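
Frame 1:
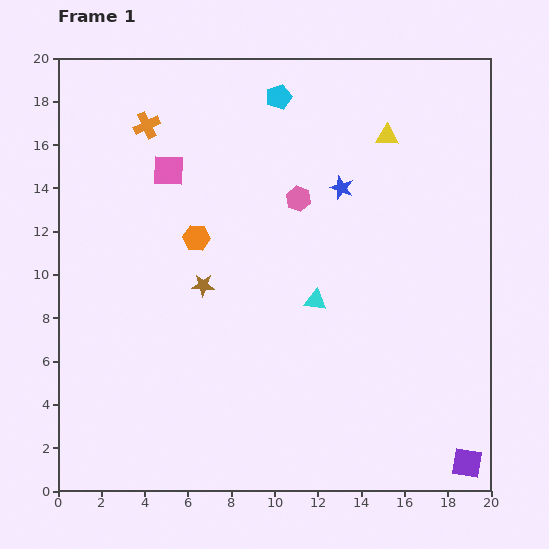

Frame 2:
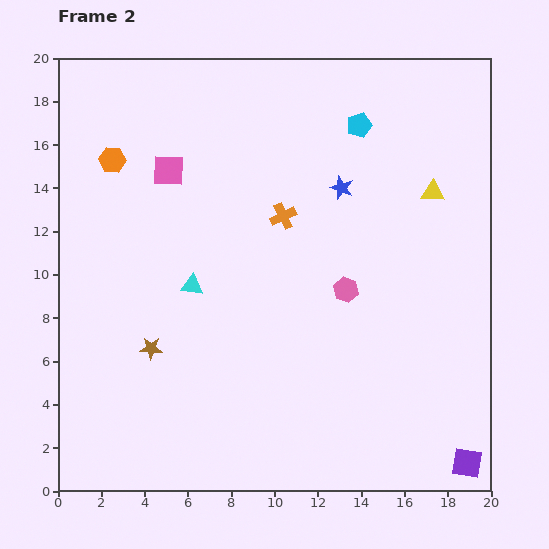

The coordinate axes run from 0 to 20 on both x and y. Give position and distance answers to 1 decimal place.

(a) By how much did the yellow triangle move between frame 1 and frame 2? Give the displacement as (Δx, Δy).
(2.1, -2.6)

The yellow triangle was at (15.2, 16.4) in frame 1 and (17.3, 13.8) in frame 2.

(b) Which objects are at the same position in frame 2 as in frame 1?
the blue star, the pink square, the purple square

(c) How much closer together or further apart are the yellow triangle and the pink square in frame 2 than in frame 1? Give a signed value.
+2.0

Distance in frame 1: 10.2. Distance in frame 2: 12.2.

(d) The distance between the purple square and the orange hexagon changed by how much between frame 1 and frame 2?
+5.3

Distance in frame 1: 16.3. Distance in frame 2: 21.6.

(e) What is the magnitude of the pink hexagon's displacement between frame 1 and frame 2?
4.7

The pink hexagon moved from (11.1, 13.5) to (13.3, 9.3), a distance of √(2.2² + 4.2²) ≈ 4.7.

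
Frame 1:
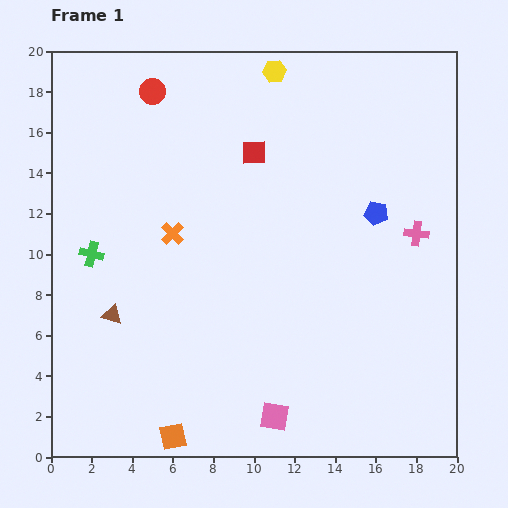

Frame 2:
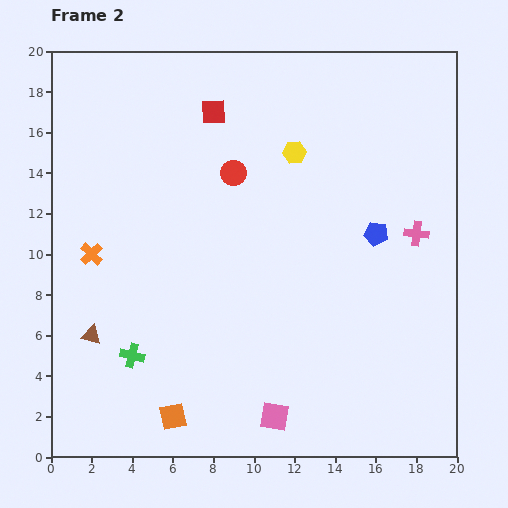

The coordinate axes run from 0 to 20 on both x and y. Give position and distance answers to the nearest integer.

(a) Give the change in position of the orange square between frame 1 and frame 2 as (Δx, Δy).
(0, 1)

The orange square was at (6, 1) in frame 1 and (6, 2) in frame 2.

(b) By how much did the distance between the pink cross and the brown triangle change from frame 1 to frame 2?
+1

Distance in frame 1: 16. Distance in frame 2: 17.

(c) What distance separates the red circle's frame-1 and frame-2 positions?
6

The red circle moved from (5, 18) to (9, 14), a distance of √(4² + 4²) ≈ 6.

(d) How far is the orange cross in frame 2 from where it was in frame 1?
4

The orange cross moved from (6, 11) to (2, 10), a distance of √(4² + 1²) ≈ 4.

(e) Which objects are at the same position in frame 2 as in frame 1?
the pink square, the pink cross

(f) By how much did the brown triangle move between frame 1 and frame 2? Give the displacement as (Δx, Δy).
(-1, -1)

The brown triangle was at (3, 7) in frame 1 and (2, 6) in frame 2.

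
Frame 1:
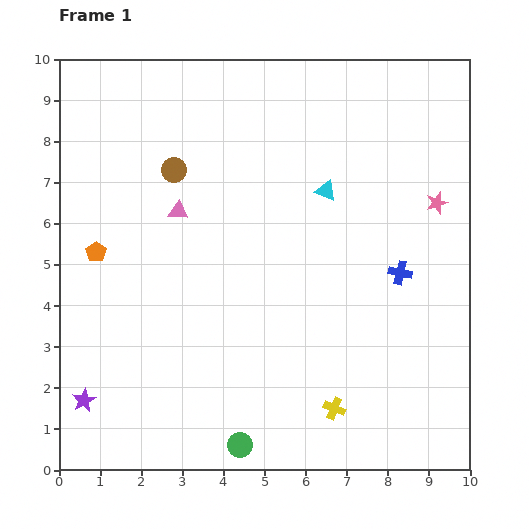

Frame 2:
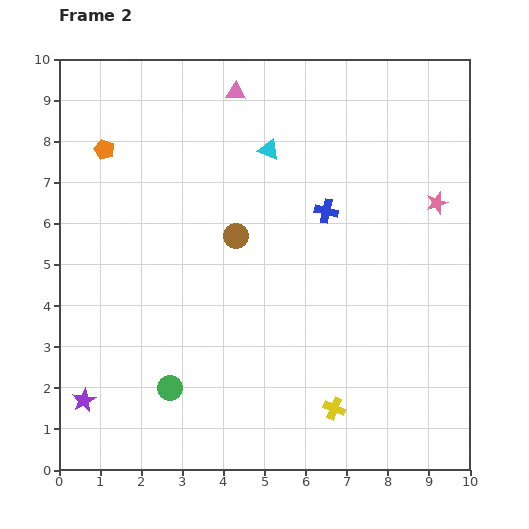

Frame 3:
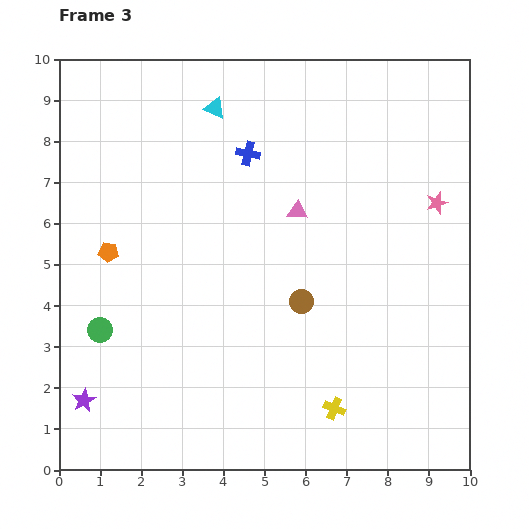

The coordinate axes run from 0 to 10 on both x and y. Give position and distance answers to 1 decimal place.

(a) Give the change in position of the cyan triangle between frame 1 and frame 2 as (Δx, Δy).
(-1.4, 1.0)

The cyan triangle was at (6.5, 6.8) in frame 1 and (5.1, 7.8) in frame 2.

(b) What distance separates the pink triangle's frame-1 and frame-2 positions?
3.2

The pink triangle moved from (2.9, 6.3) to (4.3, 9.2), a distance of √(1.4² + 2.9²) ≈ 3.2.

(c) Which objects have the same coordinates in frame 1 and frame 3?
the yellow cross, the pink star, the purple star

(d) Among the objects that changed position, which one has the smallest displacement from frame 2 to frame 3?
the cyan triangle

(moved 1.6)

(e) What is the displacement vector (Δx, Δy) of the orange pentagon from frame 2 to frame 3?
(0.1, -2.5)

The orange pentagon was at (1.1, 7.8) in frame 2 and (1.2, 5.3) in frame 3.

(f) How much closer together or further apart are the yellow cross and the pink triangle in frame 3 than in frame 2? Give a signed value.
-3.2

Distance in frame 2: 8.1. Distance in frame 3: 4.9.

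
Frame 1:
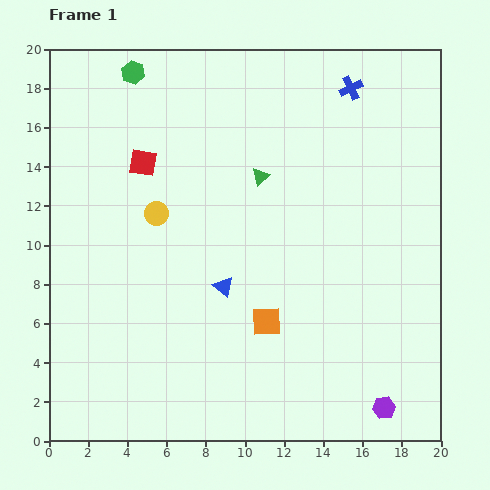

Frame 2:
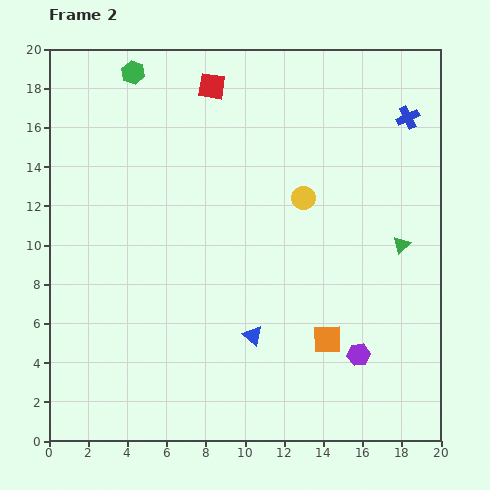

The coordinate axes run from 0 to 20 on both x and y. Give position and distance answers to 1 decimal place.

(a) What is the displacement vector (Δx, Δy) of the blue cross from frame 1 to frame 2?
(2.9, -1.5)

The blue cross was at (15.4, 18.0) in frame 1 and (18.3, 16.5) in frame 2.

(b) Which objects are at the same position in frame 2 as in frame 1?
the green hexagon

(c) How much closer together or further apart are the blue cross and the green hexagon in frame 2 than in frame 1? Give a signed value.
+3.1

Distance in frame 1: 11.1. Distance in frame 2: 14.2.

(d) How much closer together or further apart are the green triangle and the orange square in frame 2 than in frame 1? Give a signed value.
-1.3

Distance in frame 1: 7.4. Distance in frame 2: 6.1.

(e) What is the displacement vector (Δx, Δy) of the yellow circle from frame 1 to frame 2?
(7.5, 0.8)

The yellow circle was at (5.5, 11.6) in frame 1 and (13.0, 12.4) in frame 2.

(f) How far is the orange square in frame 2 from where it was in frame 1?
3.2

The orange square moved from (11.1, 6.1) to (14.2, 5.2), a distance of √(3.1² + 0.9²) ≈ 3.2.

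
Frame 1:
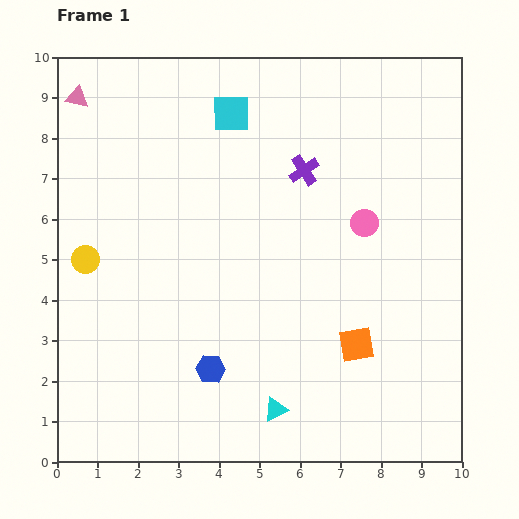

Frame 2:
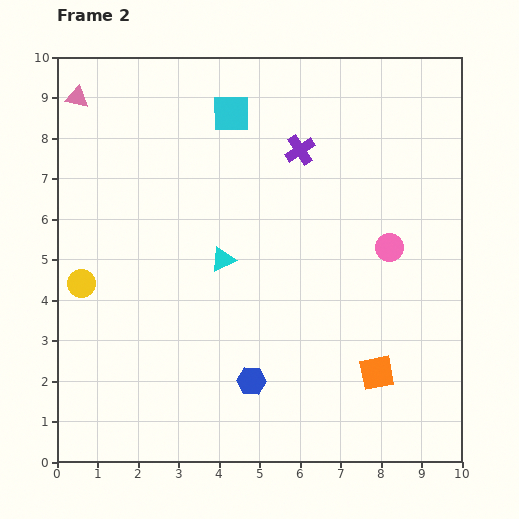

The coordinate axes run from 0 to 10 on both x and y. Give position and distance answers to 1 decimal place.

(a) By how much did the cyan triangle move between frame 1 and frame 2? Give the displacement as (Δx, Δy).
(-1.3, 3.7)

The cyan triangle was at (5.4, 1.3) in frame 1 and (4.1, 5.0) in frame 2.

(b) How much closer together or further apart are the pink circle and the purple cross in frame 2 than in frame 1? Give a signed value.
+1.3

Distance in frame 1: 2.0. Distance in frame 2: 3.3.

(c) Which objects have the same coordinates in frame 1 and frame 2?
the pink triangle, the cyan square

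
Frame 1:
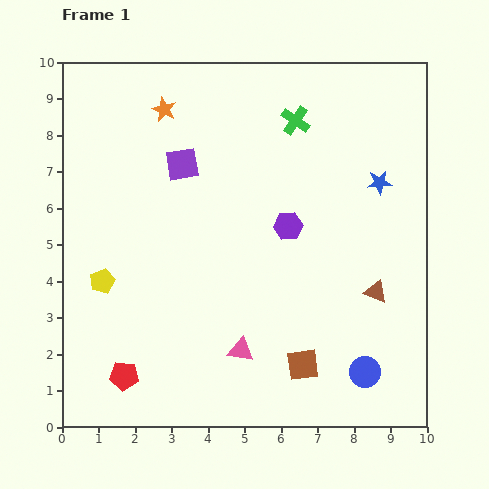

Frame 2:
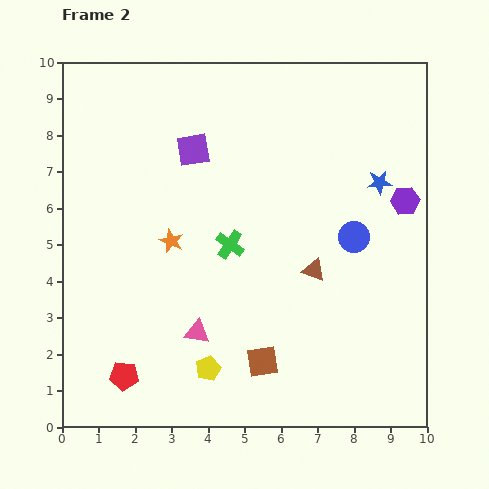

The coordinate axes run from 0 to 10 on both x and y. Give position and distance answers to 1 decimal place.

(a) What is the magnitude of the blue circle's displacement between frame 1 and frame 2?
3.7

The blue circle moved from (8.3, 1.5) to (8.0, 5.2), a distance of √(0.3² + 3.7²) ≈ 3.7.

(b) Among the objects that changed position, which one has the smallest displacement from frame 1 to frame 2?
the purple square

(moved 0.5)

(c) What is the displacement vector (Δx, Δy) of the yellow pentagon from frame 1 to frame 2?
(2.9, -2.4)

The yellow pentagon was at (1.1, 4.0) in frame 1 and (4.0, 1.6) in frame 2.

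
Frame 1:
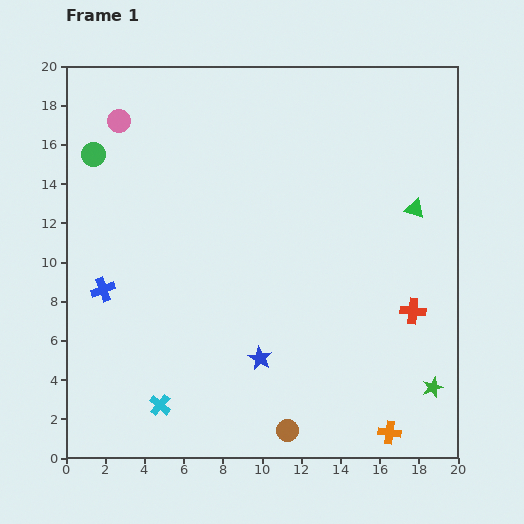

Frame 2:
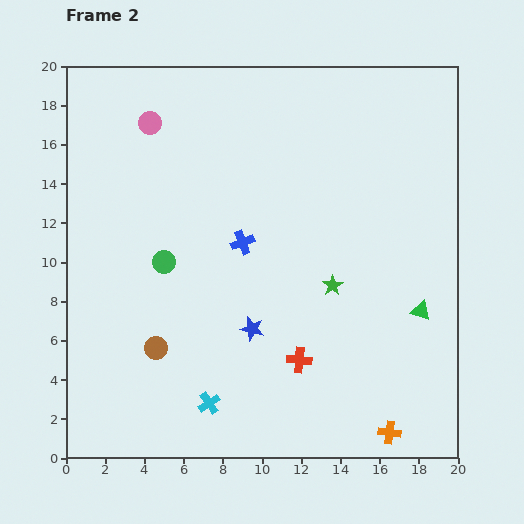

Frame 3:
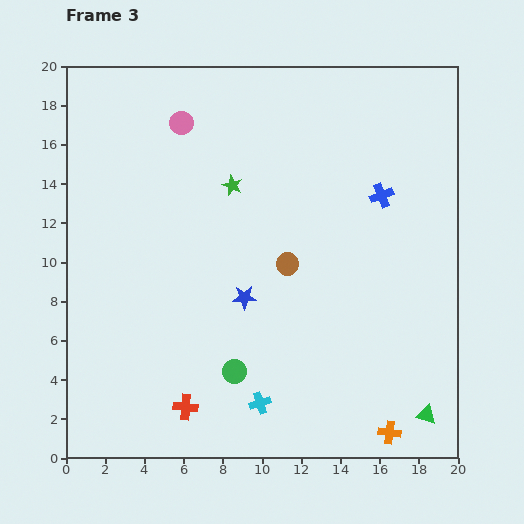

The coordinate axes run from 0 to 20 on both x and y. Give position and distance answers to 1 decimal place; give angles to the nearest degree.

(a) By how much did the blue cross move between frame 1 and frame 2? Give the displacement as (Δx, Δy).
(7.1, 2.4)

The blue cross was at (1.9, 8.6) in frame 1 and (9.0, 11.0) in frame 2.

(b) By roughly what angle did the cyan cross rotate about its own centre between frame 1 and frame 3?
31° clockwise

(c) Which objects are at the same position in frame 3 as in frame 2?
the orange cross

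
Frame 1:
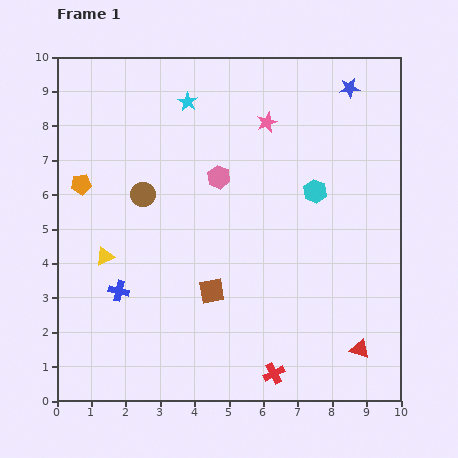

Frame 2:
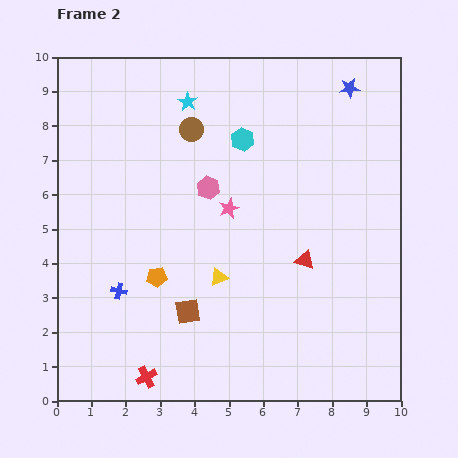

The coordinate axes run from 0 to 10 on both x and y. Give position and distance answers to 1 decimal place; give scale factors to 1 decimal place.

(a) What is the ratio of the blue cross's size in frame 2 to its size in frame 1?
0.8×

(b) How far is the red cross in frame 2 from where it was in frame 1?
3.7

The red cross moved from (6.3, 0.8) to (2.6, 0.7), a distance of √(3.7² + 0.1²) ≈ 3.7.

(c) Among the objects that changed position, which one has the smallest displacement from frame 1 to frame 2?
the pink hexagon

(moved 0.4)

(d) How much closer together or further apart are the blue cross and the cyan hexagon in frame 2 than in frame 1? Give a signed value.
-0.7

Distance in frame 1: 6.4. Distance in frame 2: 5.7.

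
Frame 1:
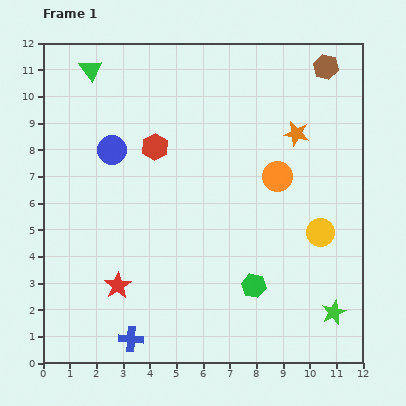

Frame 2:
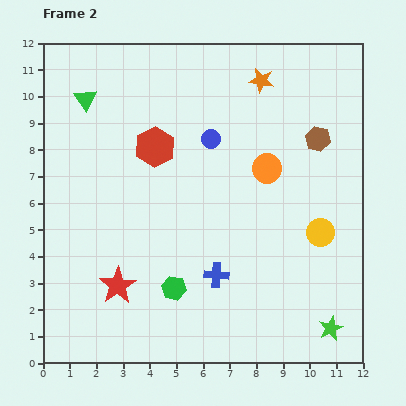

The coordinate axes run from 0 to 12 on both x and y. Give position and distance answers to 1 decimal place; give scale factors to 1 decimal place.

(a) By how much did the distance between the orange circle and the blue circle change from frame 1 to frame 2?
-3.9

Distance in frame 1: 6.3. Distance in frame 2: 2.4.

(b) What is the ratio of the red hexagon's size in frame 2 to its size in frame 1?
1.5×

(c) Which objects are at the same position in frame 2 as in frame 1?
the red star, the red hexagon, the yellow circle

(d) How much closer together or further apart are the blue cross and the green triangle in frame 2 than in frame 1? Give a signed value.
-2.0

Distance in frame 1: 10.2. Distance in frame 2: 8.2.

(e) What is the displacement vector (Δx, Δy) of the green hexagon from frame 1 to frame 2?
(-3.0, -0.1)

The green hexagon was at (7.9, 2.9) in frame 1 and (4.9, 2.8) in frame 2.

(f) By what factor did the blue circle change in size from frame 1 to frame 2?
0.6×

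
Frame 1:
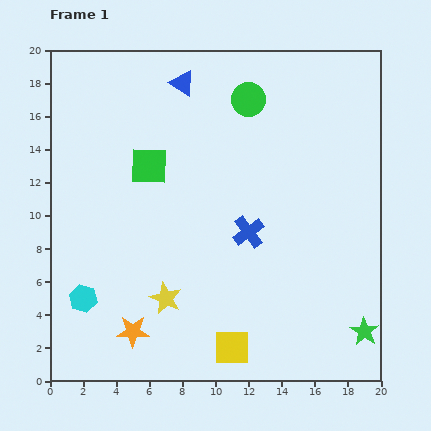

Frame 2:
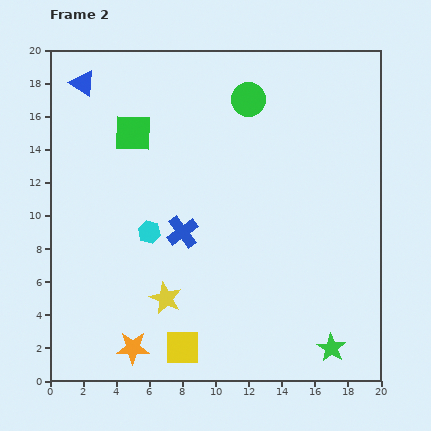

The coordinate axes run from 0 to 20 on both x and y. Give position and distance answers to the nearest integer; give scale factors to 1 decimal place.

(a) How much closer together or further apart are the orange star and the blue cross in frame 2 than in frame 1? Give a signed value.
-1

Distance in frame 1: 9. Distance in frame 2: 8.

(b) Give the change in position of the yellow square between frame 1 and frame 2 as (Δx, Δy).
(-3, 0)

The yellow square was at (11, 2) in frame 1 and (8, 2) in frame 2.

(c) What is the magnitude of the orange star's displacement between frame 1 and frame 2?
1

The orange star moved from (5, 3) to (5, 2), a distance of √(0² + 1²) ≈ 1.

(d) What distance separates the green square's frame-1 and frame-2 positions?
2

The green square moved from (6, 13) to (5, 15), a distance of √(1² + 2²) ≈ 2.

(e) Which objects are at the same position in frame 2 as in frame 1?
the yellow star, the green circle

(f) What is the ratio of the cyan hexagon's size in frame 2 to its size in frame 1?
0.8×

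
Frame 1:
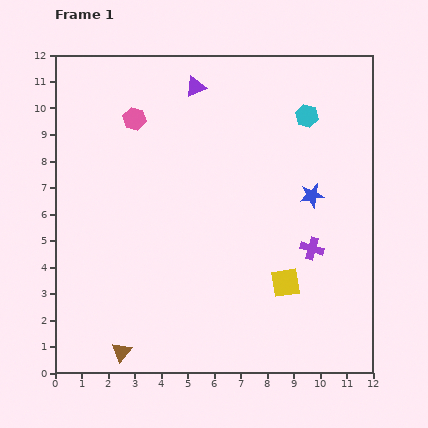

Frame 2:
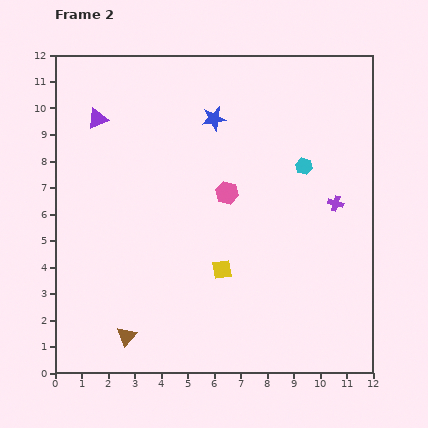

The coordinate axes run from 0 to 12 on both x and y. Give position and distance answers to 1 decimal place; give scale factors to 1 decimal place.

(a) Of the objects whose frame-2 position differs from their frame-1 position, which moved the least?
the brown triangle

(moved 0.6)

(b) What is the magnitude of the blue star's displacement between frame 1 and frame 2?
4.7

The blue star moved from (9.7, 6.7) to (6.0, 9.6), a distance of √(3.7² + 2.9²) ≈ 4.7.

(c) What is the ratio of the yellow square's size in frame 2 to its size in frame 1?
0.7×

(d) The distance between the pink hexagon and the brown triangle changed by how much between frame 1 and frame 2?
-2.2

Distance in frame 1: 8.8. Distance in frame 2: 6.6.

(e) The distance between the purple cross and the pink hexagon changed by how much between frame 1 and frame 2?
-4.2

Distance in frame 1: 8.3. Distance in frame 2: 4.1.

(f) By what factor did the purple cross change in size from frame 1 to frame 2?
0.7×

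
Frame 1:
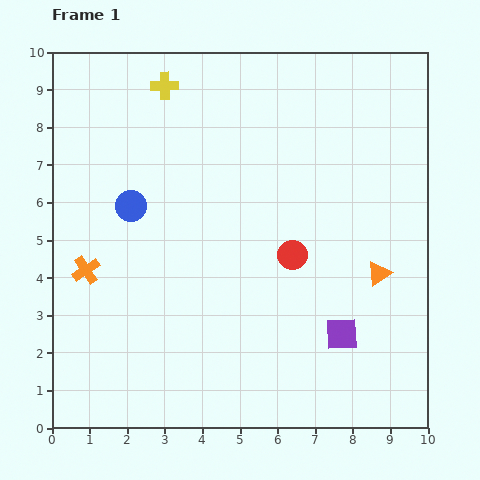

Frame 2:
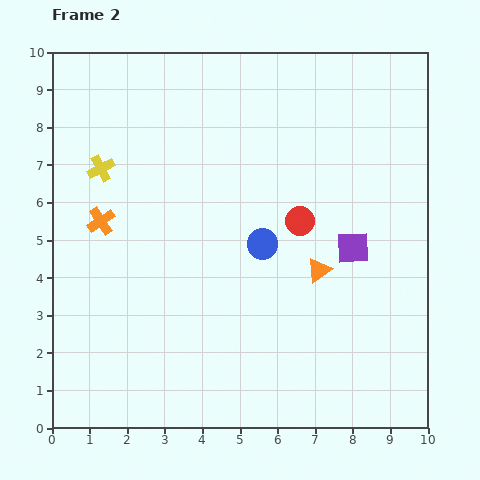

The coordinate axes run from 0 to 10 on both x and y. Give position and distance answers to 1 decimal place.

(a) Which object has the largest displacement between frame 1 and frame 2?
the blue circle

(moved 3.6; next 2.8)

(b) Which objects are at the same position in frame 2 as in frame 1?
none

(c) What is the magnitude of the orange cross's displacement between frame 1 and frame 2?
1.4

The orange cross moved from (0.9, 4.2) to (1.3, 5.5), a distance of √(0.4² + 1.3²) ≈ 1.4.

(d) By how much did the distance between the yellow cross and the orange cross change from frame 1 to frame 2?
-3.9

Distance in frame 1: 5.3. Distance in frame 2: 1.4.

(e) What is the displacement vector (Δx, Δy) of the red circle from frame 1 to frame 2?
(0.2, 0.9)

The red circle was at (6.4, 4.6) in frame 1 and (6.6, 5.5) in frame 2.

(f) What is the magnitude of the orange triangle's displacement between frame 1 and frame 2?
1.6

The orange triangle moved from (8.7, 4.1) to (7.1, 4.2), a distance of √(1.6² + 0.1²) ≈ 1.6.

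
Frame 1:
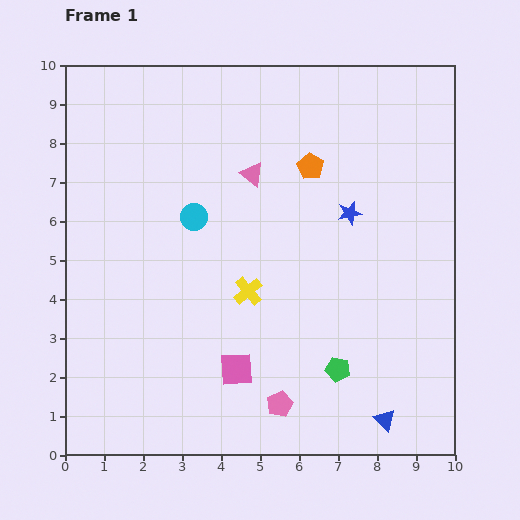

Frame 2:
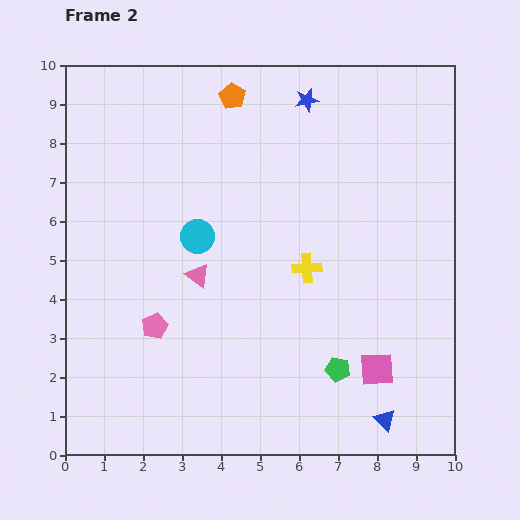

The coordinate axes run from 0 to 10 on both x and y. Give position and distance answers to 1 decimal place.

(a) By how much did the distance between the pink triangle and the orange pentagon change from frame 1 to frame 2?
+3.2

Distance in frame 1: 1.5. Distance in frame 2: 4.7.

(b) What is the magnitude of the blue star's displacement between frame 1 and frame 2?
3.1

The blue star moved from (7.3, 6.2) to (6.2, 9.1), a distance of √(1.1² + 2.9²) ≈ 3.1.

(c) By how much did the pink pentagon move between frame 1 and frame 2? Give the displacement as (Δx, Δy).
(-3.2, 2.0)

The pink pentagon was at (5.5, 1.3) in frame 1 and (2.3, 3.3) in frame 2.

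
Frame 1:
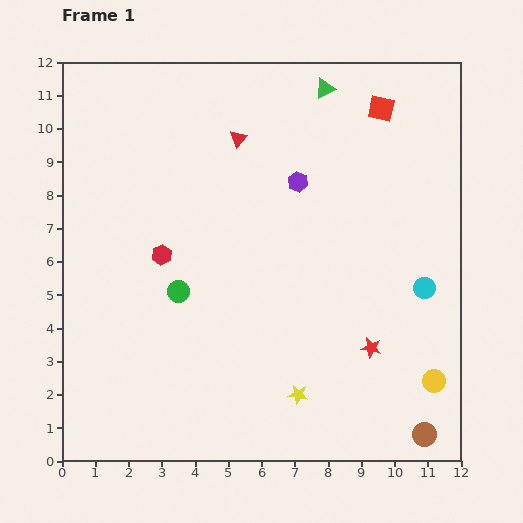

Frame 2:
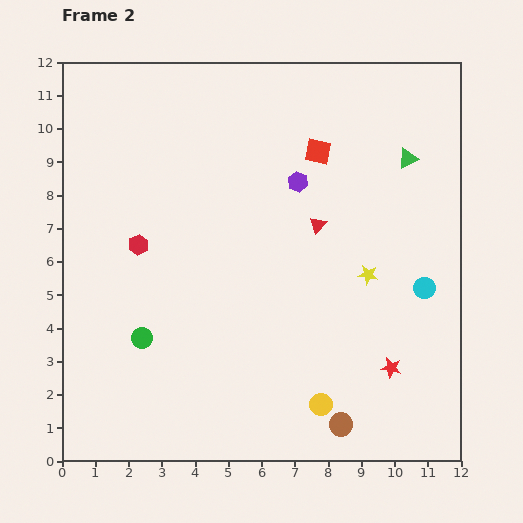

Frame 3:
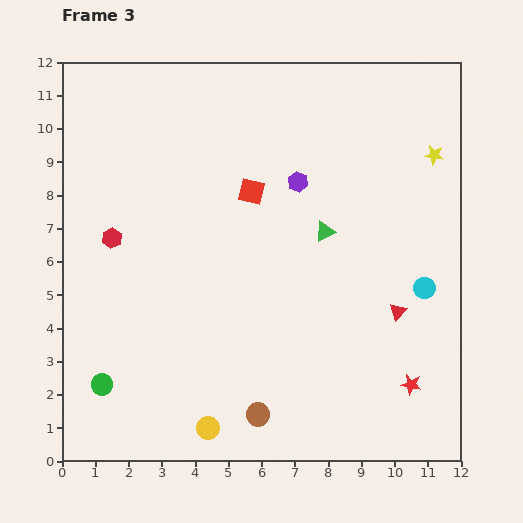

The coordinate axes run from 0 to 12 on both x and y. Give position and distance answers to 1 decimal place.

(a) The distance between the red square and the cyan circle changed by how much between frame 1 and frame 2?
-0.4

Distance in frame 1: 5.6. Distance in frame 2: 5.2.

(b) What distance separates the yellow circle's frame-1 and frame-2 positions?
3.5

The yellow circle moved from (11.2, 2.4) to (7.8, 1.7), a distance of √(3.4² + 0.7²) ≈ 3.5.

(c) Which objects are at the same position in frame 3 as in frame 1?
the purple hexagon, the cyan circle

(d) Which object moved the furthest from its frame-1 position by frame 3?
the yellow star

(moved 8.3; next 7.1)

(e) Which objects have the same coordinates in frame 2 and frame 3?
the purple hexagon, the cyan circle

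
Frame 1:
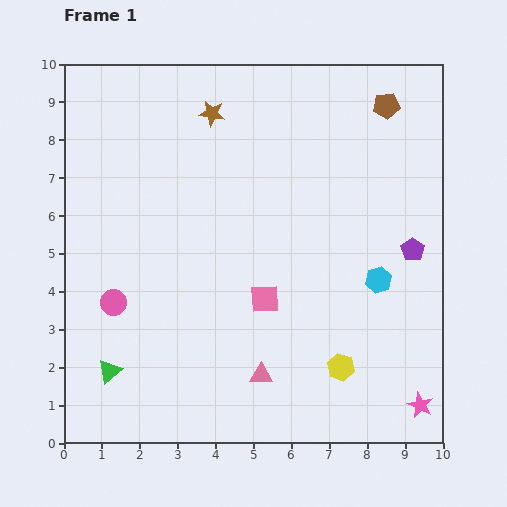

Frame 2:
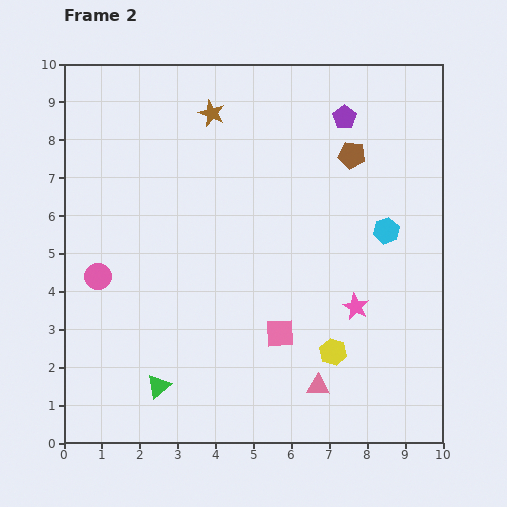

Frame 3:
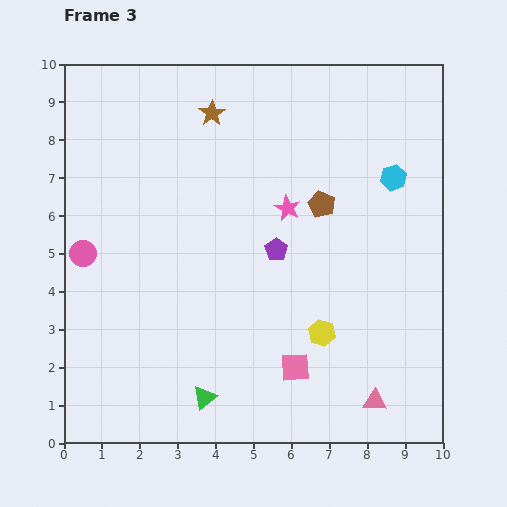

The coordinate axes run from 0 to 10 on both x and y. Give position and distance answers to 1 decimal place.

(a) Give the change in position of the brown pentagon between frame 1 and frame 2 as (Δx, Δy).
(-0.9, -1.3)

The brown pentagon was at (8.5, 8.9) in frame 1 and (7.6, 7.6) in frame 2.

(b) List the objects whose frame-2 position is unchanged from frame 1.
the brown star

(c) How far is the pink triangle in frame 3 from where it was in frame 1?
3.1

The pink triangle moved from (5.2, 1.8) to (8.2, 1.1), a distance of √(3.0² + 0.7²) ≈ 3.1.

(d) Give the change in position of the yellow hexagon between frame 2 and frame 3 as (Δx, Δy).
(-0.3, 0.5)

The yellow hexagon was at (7.1, 2.4) in frame 2 and (6.8, 2.9) in frame 3.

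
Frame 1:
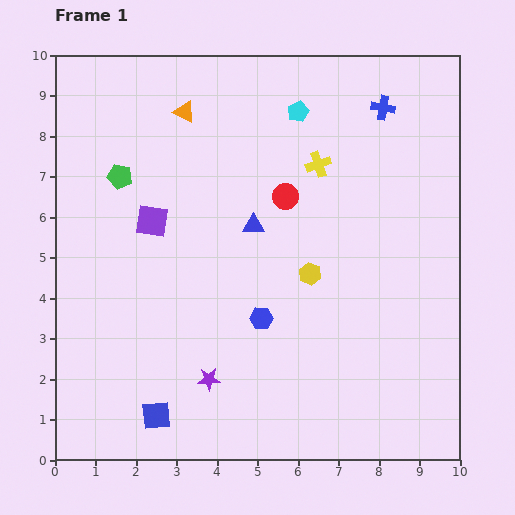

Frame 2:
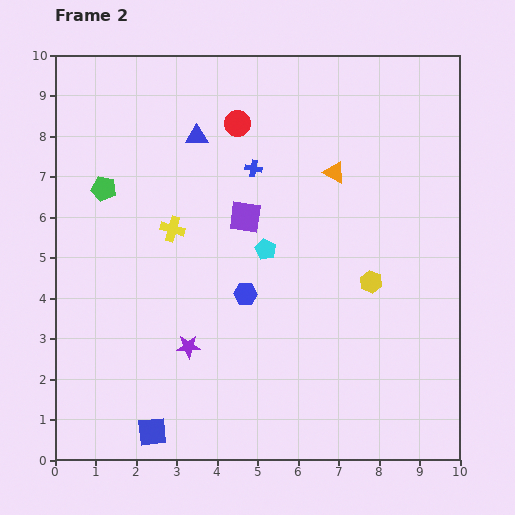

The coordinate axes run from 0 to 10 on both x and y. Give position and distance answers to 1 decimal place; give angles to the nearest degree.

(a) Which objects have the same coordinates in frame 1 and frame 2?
none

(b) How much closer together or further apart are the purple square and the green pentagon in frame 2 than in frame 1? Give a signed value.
+2.2

Distance in frame 1: 1.4. Distance in frame 2: 3.6.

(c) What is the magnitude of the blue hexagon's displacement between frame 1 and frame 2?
0.7

The blue hexagon moved from (5.1, 3.5) to (4.7, 4.1), a distance of √(0.4² + 0.6²) ≈ 0.7.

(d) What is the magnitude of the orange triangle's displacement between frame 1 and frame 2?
4.0

The orange triangle moved from (3.2, 8.6) to (6.9, 7.1), a distance of √(3.7² + 1.5²) ≈ 4.0.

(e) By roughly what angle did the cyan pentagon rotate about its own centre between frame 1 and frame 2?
20° counter-clockwise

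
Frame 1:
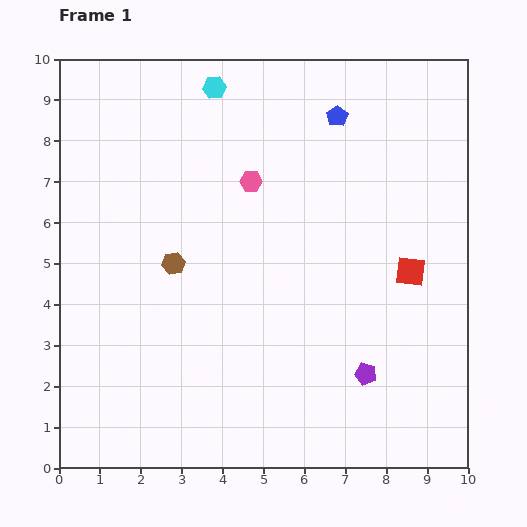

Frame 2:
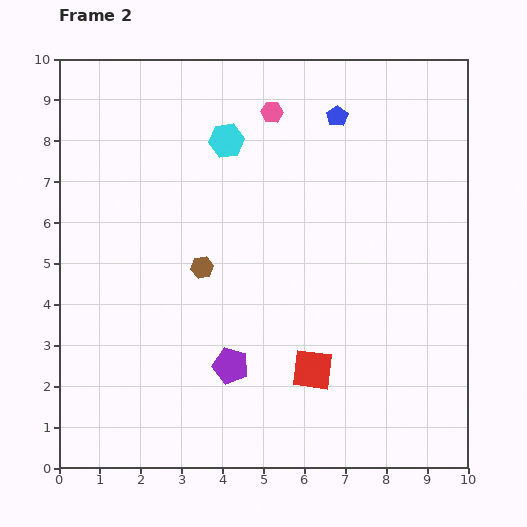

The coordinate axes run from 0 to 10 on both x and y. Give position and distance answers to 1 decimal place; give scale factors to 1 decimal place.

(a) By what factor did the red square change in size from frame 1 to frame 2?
1.4×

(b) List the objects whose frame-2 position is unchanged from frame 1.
the blue pentagon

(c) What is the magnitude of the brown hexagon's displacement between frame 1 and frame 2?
0.7

The brown hexagon moved from (2.8, 5.0) to (3.5, 4.9), a distance of √(0.7² + 0.1²) ≈ 0.7.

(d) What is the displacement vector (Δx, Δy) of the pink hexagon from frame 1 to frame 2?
(0.5, 1.7)

The pink hexagon was at (4.7, 7.0) in frame 1 and (5.2, 8.7) in frame 2.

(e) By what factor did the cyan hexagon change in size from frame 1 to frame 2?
1.5×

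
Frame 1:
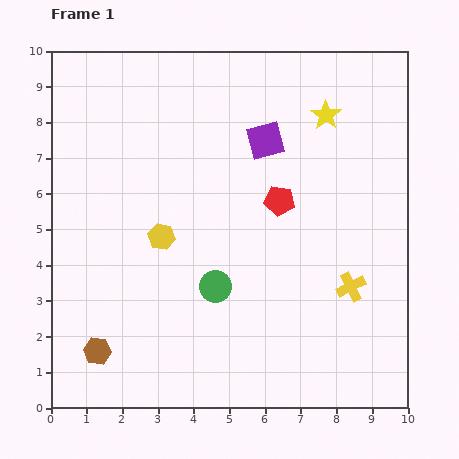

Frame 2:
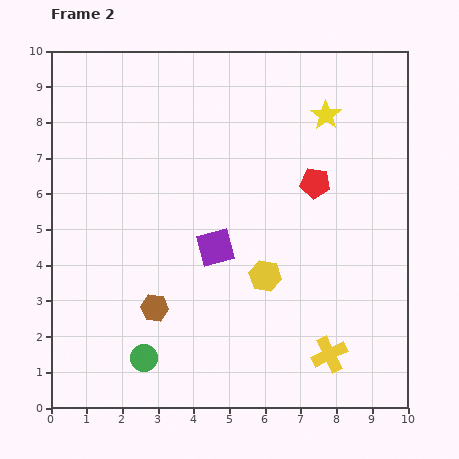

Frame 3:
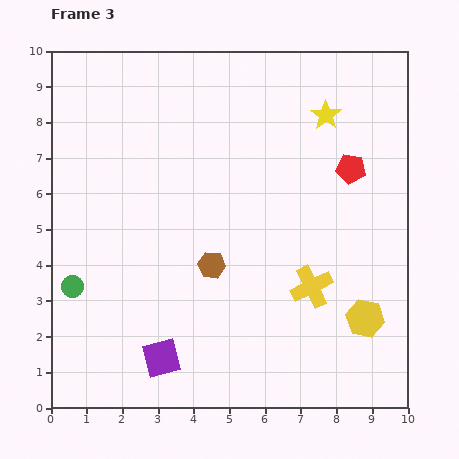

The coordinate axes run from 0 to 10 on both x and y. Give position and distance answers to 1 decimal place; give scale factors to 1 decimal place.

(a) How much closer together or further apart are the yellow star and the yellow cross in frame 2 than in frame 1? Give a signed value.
+1.8

Distance in frame 1: 4.9. Distance in frame 2: 6.7.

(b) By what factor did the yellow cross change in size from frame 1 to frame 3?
1.4×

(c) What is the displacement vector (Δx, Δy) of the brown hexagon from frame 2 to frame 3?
(1.6, 1.2)

The brown hexagon was at (2.9, 2.8) in frame 2 and (4.5, 4.0) in frame 3.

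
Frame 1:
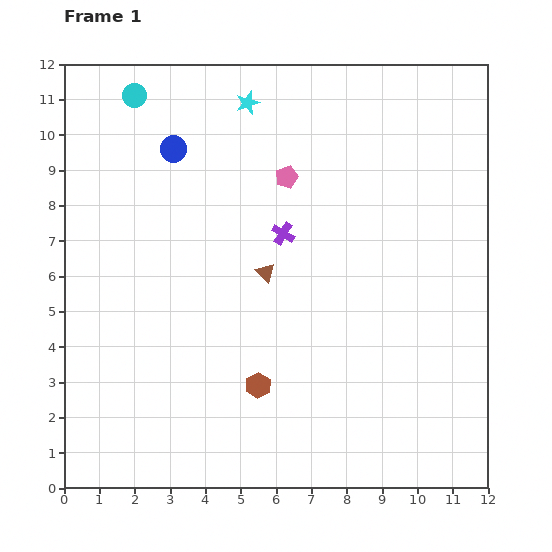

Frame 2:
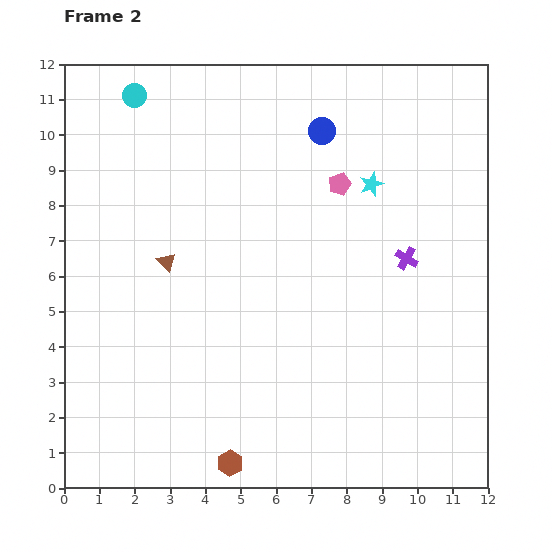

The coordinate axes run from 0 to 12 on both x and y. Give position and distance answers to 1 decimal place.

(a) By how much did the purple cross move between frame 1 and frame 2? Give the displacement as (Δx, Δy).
(3.5, -0.7)

The purple cross was at (6.2, 7.2) in frame 1 and (9.7, 6.5) in frame 2.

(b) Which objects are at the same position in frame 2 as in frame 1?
the cyan circle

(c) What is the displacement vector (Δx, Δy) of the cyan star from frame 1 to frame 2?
(3.5, -2.3)

The cyan star was at (5.2, 10.9) in frame 1 and (8.7, 8.6) in frame 2.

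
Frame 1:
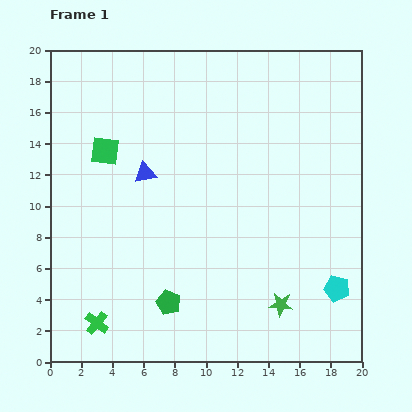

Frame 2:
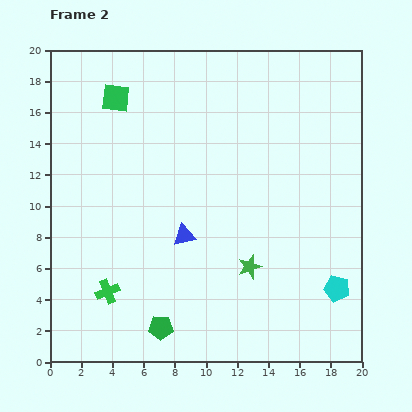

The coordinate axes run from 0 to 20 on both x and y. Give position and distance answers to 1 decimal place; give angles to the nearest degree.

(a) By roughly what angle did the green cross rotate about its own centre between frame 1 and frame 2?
29° clockwise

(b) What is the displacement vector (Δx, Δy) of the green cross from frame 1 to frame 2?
(0.7, 2.0)

The green cross was at (3.0, 2.5) in frame 1 and (3.7, 4.5) in frame 2.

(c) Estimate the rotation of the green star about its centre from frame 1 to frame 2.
22° counter-clockwise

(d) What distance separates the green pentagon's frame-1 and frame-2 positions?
1.7

The green pentagon moved from (7.6, 3.8) to (7.1, 2.2), a distance of √(0.5² + 1.6²) ≈ 1.7.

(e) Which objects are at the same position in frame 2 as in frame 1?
the cyan pentagon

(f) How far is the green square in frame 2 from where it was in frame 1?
3.5

The green square moved from (3.5, 13.5) to (4.2, 16.9), a distance of √(0.7² + 3.4²) ≈ 3.5.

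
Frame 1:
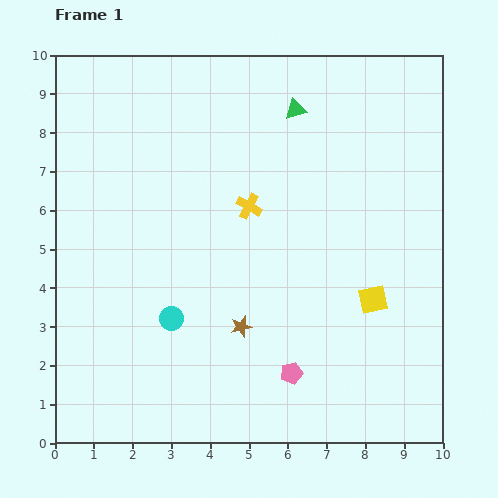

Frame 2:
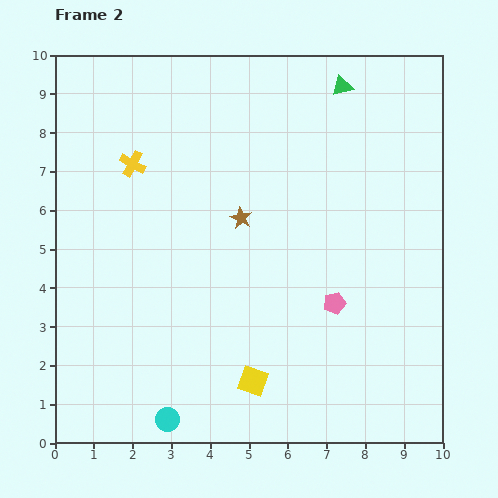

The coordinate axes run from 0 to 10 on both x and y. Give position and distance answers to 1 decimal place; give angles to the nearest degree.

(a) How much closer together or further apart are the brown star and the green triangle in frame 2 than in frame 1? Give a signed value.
-1.5

Distance in frame 1: 5.8. Distance in frame 2: 4.3.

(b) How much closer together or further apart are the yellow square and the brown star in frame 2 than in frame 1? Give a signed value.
+0.7

Distance in frame 1: 3.5. Distance in frame 2: 4.2.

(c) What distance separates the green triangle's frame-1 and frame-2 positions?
1.3

The green triangle moved from (6.2, 8.6) to (7.4, 9.2), a distance of √(1.2² + 0.6²) ≈ 1.3.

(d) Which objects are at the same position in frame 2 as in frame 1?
none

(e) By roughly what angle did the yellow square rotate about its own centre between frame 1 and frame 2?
32° clockwise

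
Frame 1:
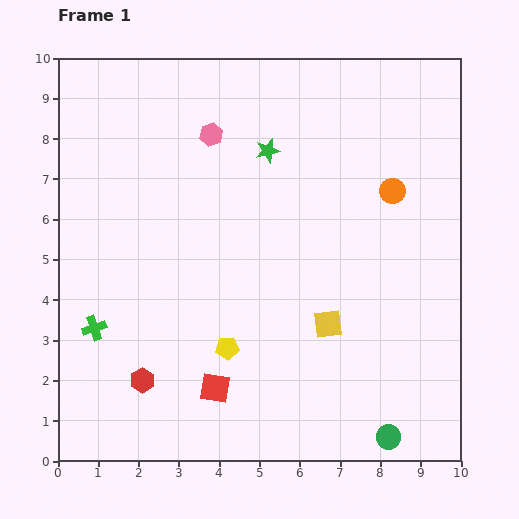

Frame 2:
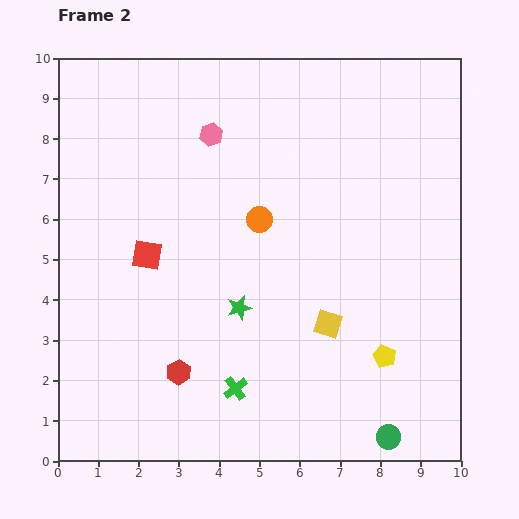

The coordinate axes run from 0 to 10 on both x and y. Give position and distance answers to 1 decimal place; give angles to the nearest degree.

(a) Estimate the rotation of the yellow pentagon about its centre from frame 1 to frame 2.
29° clockwise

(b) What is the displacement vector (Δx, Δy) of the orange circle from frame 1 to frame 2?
(-3.3, -0.7)

The orange circle was at (8.3, 6.7) in frame 1 and (5.0, 6.0) in frame 2.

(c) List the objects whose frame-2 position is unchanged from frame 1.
the yellow square, the green circle, the pink hexagon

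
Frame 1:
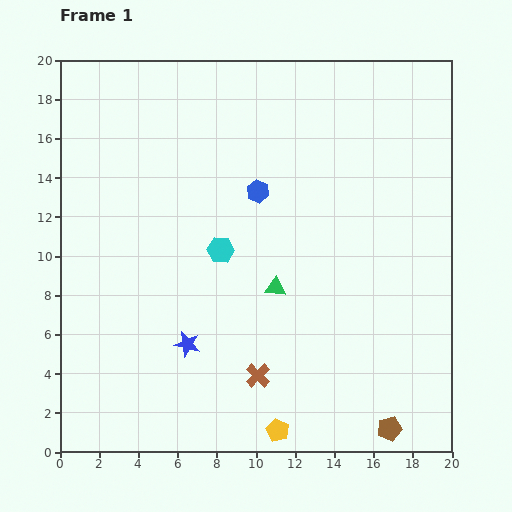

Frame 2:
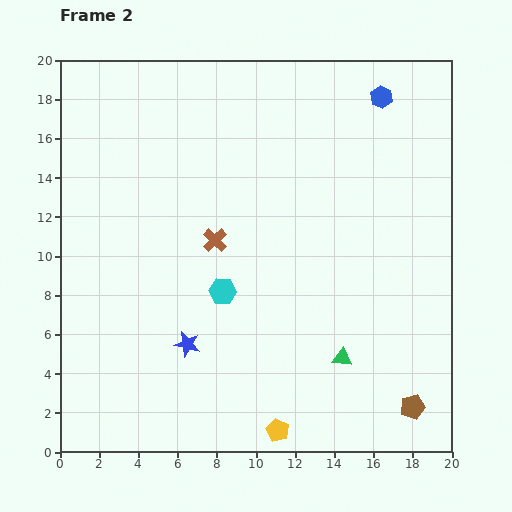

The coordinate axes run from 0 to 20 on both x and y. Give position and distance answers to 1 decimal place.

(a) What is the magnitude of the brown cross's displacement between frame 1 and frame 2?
7.2

The brown cross moved from (10.1, 3.9) to (7.9, 10.8), a distance of √(2.2² + 6.9²) ≈ 7.2.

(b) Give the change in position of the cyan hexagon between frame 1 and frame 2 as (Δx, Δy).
(0.1, -2.1)

The cyan hexagon was at (8.2, 10.3) in frame 1 and (8.3, 8.2) in frame 2.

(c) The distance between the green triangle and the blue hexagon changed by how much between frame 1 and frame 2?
+8.4

Distance in frame 1: 5.0. Distance in frame 2: 13.4.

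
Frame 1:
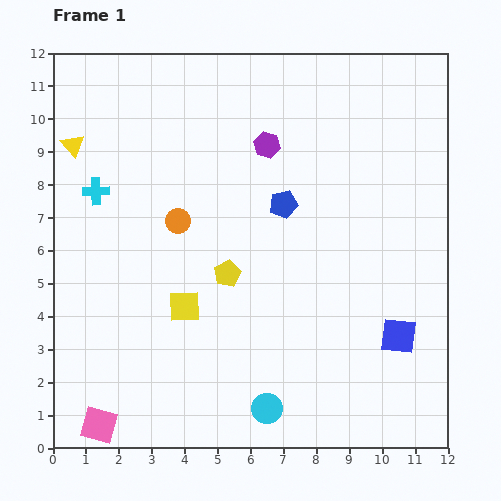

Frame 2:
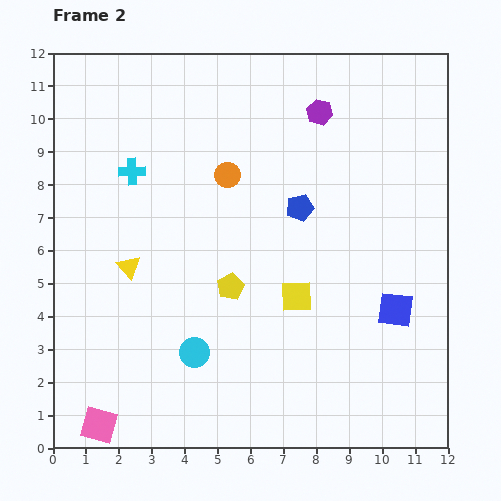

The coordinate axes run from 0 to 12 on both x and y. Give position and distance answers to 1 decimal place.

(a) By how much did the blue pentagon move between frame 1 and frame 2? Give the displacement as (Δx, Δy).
(0.5, -0.1)

The blue pentagon was at (7.0, 7.4) in frame 1 and (7.5, 7.3) in frame 2.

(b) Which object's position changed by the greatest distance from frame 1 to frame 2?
the yellow triangle

(moved 4.1; next 3.4)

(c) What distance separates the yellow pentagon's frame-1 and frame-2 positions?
0.4

The yellow pentagon moved from (5.3, 5.3) to (5.4, 4.9), a distance of √(0.1² + 0.4²) ≈ 0.4.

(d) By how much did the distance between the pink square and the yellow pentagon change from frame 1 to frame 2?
-0.2

Distance in frame 1: 6.0. Distance in frame 2: 5.8.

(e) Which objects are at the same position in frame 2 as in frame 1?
the pink square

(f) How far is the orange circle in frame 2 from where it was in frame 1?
2.1

The orange circle moved from (3.8, 6.9) to (5.3, 8.3), a distance of √(1.5² + 1.4²) ≈ 2.1.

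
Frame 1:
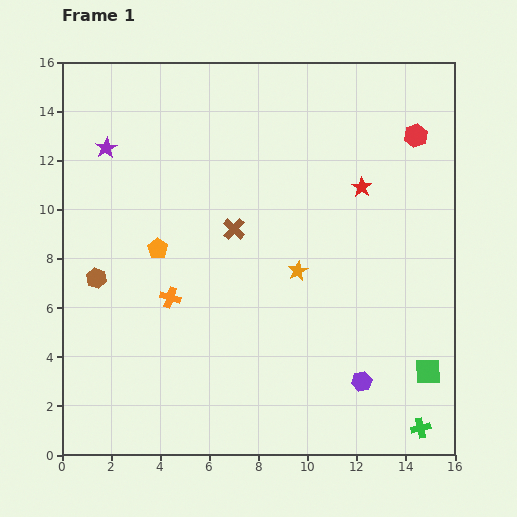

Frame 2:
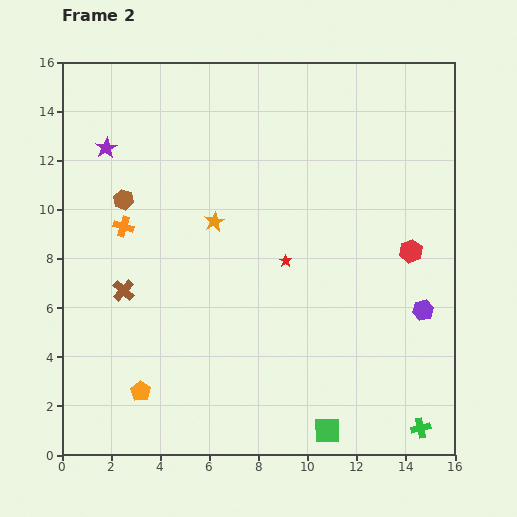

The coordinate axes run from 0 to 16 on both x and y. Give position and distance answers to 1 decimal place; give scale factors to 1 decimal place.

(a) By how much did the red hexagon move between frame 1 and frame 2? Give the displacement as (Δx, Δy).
(-0.2, -4.7)

The red hexagon was at (14.4, 13.0) in frame 1 and (14.2, 8.3) in frame 2.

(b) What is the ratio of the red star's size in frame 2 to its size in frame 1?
0.6×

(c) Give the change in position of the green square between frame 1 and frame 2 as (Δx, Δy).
(-4.1, -2.4)

The green square was at (14.9, 3.4) in frame 1 and (10.8, 1.0) in frame 2.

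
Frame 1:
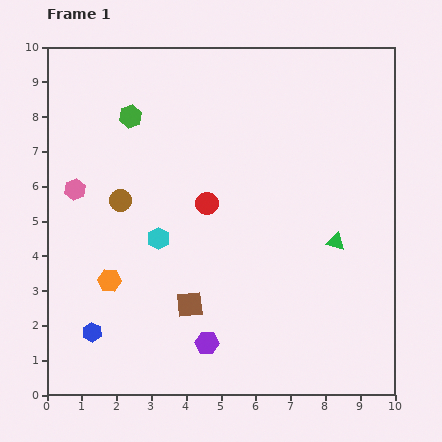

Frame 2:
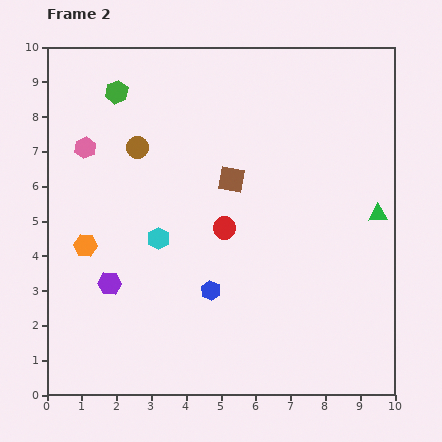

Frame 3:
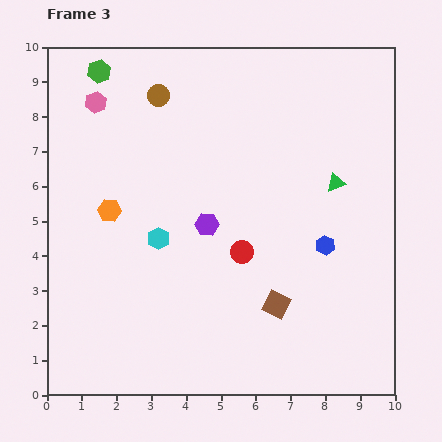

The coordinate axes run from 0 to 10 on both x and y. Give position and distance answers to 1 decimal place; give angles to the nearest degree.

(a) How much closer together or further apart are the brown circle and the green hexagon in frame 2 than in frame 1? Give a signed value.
-0.7

Distance in frame 1: 2.4. Distance in frame 2: 1.7.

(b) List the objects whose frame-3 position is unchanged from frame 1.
the cyan hexagon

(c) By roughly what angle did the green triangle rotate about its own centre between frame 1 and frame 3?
34° counter-clockwise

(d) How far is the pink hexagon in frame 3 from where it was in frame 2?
1.3

The pink hexagon moved from (1.1, 7.1) to (1.4, 8.4), a distance of √(0.3² + 1.3²) ≈ 1.3.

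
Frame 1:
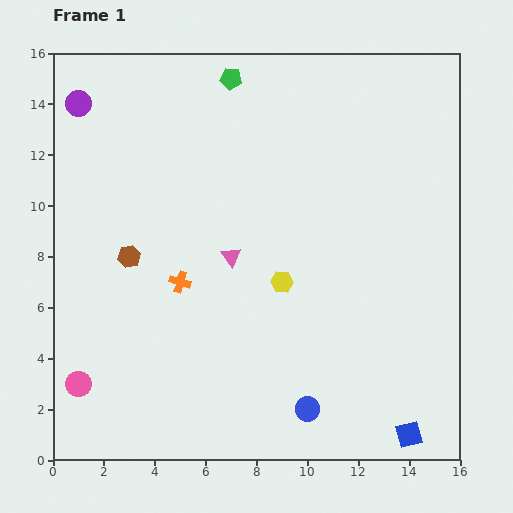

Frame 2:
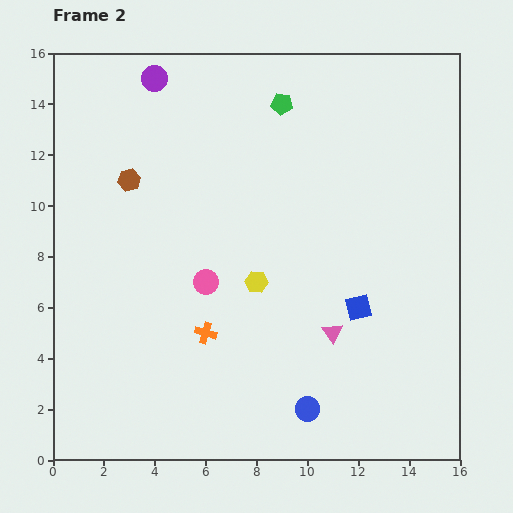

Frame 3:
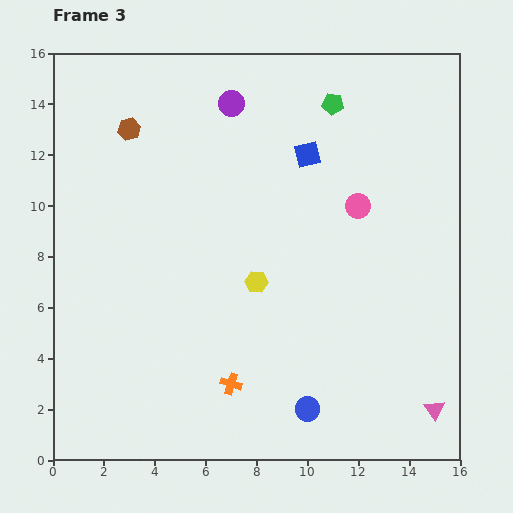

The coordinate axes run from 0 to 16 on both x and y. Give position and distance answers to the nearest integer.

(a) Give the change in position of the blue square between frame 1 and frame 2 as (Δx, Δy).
(-2, 5)

The blue square was at (14, 1) in frame 1 and (12, 6) in frame 2.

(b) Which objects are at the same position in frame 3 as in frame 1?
the blue circle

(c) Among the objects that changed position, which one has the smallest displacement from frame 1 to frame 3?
the yellow hexagon

(moved 1)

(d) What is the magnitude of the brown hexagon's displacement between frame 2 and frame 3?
2

The brown hexagon moved from (3, 11) to (3, 13), a distance of √(0² + 2²) ≈ 2.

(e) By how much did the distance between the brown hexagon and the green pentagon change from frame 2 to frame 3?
+1

Distance in frame 2: 7. Distance in frame 3: 8.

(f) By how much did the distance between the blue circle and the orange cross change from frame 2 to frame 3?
-2

Distance in frame 2: 5. Distance in frame 3: 3.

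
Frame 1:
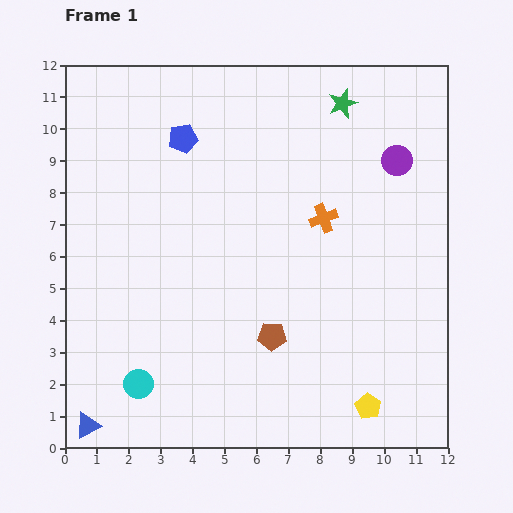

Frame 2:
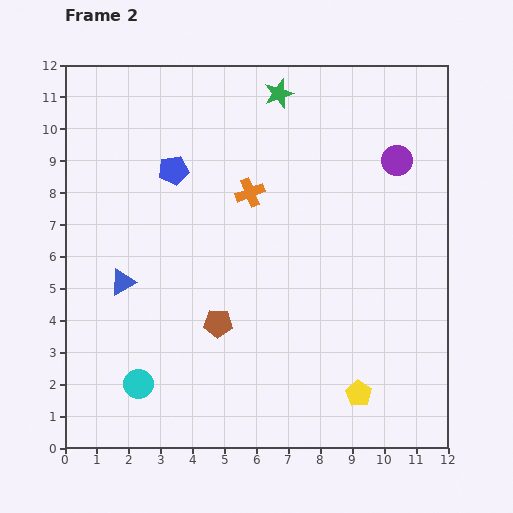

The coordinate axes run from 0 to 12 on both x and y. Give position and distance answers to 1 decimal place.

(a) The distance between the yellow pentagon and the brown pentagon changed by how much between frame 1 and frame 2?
+1.2

Distance in frame 1: 3.7. Distance in frame 2: 4.9.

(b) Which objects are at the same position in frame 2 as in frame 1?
the cyan circle, the purple circle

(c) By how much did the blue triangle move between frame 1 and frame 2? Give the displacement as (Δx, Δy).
(1.1, 4.5)

The blue triangle was at (0.7, 0.7) in frame 1 and (1.8, 5.2) in frame 2.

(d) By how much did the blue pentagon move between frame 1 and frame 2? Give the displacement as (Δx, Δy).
(-0.3, -1.0)

The blue pentagon was at (3.7, 9.7) in frame 1 and (3.4, 8.7) in frame 2.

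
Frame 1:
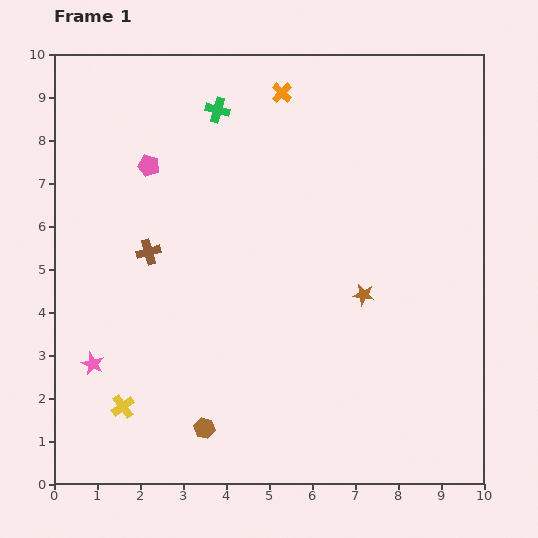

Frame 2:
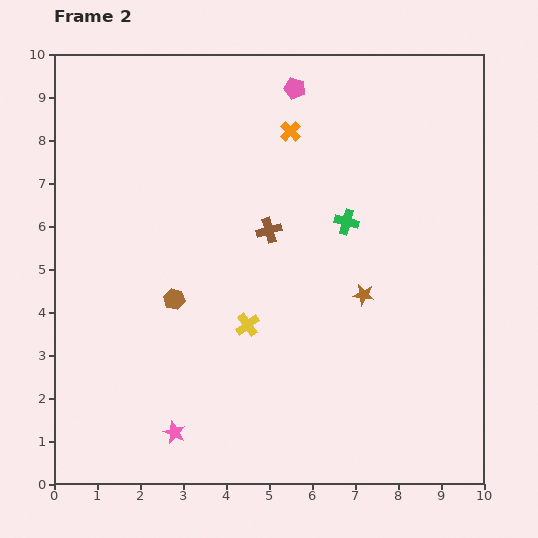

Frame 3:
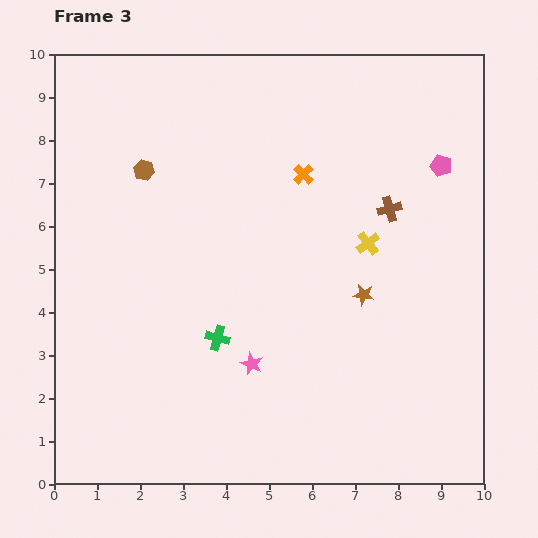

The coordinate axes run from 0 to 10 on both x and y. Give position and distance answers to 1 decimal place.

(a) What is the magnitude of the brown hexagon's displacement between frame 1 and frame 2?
3.1

The brown hexagon moved from (3.5, 1.3) to (2.8, 4.3), a distance of √(0.7² + 3.0²) ≈ 3.1.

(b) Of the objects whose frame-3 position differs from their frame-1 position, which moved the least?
the orange cross

(moved 2.0)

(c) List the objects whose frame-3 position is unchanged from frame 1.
the brown star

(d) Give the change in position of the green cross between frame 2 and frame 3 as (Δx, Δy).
(-3.0, -2.7)

The green cross was at (6.8, 6.1) in frame 2 and (3.8, 3.4) in frame 3.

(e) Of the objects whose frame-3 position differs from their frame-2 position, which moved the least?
the orange cross

(moved 1.0)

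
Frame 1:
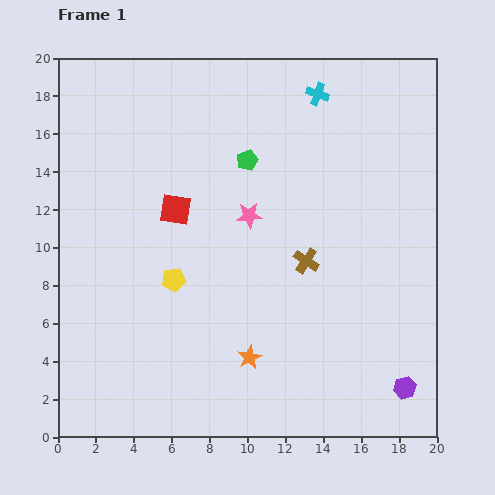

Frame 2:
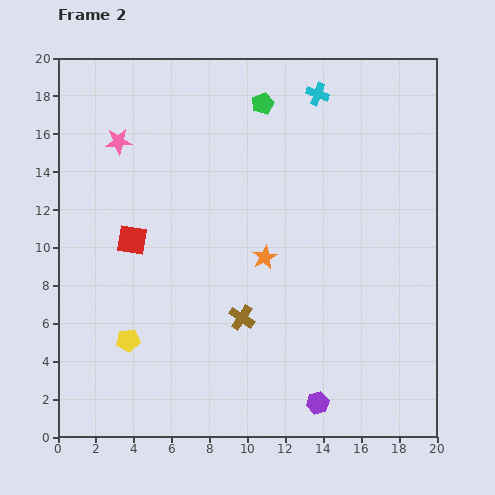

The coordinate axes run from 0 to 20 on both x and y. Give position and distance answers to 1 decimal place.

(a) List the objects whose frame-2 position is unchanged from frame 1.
the cyan cross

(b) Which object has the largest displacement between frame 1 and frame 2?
the pink star

(moved 7.9; next 5.4)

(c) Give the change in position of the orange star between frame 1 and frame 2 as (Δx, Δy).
(0.8, 5.3)

The orange star was at (10.1, 4.2) in frame 1 and (10.9, 9.5) in frame 2.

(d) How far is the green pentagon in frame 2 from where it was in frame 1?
3.1

The green pentagon moved from (10.0, 14.6) to (10.8, 17.6), a distance of √(0.8² + 3.0²) ≈ 3.1.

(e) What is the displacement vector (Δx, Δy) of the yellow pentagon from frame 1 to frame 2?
(-2.4, -3.2)

The yellow pentagon was at (6.1, 8.3) in frame 1 and (3.7, 5.1) in frame 2.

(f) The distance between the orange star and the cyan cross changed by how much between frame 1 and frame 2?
-5.4

Distance in frame 1: 14.4. Distance in frame 2: 9.0.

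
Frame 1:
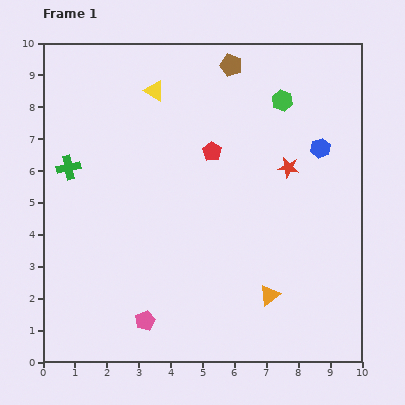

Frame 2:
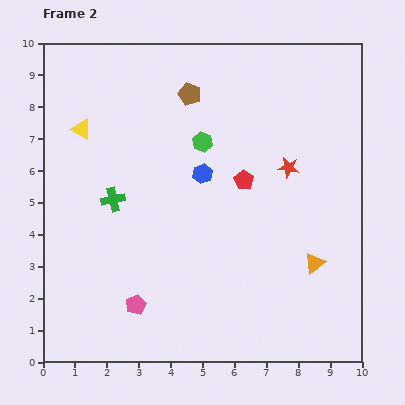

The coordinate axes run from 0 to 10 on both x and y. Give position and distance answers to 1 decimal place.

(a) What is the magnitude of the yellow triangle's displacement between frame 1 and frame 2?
2.6

The yellow triangle moved from (3.5, 8.5) to (1.2, 7.3), a distance of √(2.3² + 1.2²) ≈ 2.6.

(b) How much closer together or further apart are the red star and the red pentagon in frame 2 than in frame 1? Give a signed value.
-1.0

Distance in frame 1: 2.5. Distance in frame 2: 1.5.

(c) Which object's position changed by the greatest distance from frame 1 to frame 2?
the blue hexagon

(moved 3.8; next 2.8)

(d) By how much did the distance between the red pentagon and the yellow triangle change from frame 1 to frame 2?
+2.7

Distance in frame 1: 2.6. Distance in frame 2: 5.3.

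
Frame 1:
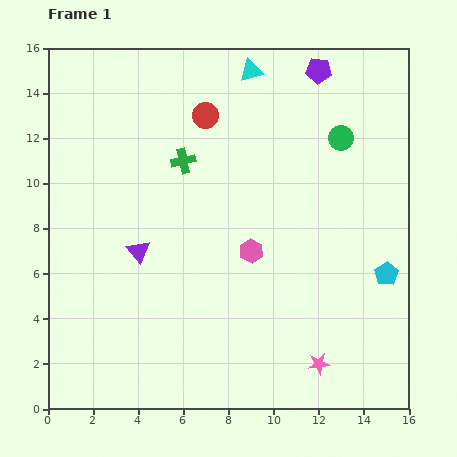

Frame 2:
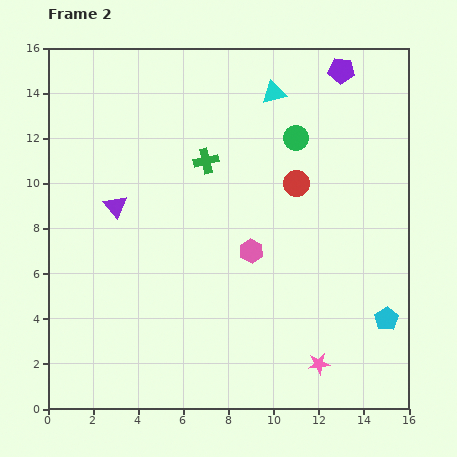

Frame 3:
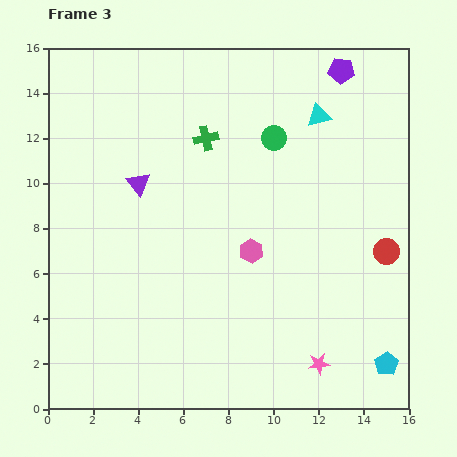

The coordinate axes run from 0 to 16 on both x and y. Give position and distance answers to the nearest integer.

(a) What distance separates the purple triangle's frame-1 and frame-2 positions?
2

The purple triangle moved from (4, 7) to (3, 9), a distance of √(1² + 2²) ≈ 2.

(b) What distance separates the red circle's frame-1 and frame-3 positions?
10

The red circle moved from (7, 13) to (15, 7), a distance of √(8² + 6²) ≈ 10.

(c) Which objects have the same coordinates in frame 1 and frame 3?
the pink hexagon, the pink star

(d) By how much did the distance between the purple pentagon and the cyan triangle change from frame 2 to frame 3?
-1

Distance in frame 2: 3. Distance in frame 3: 2.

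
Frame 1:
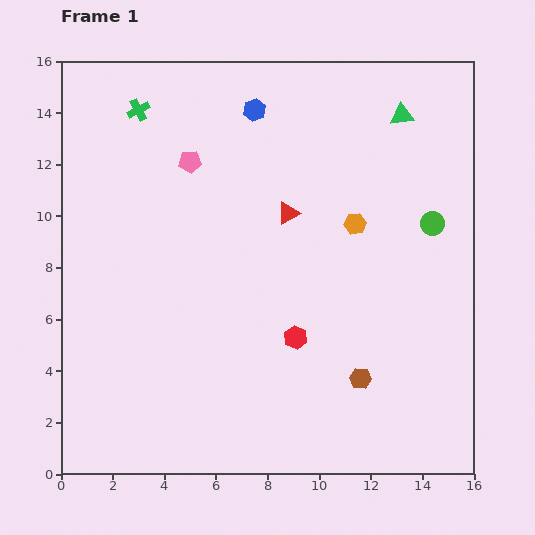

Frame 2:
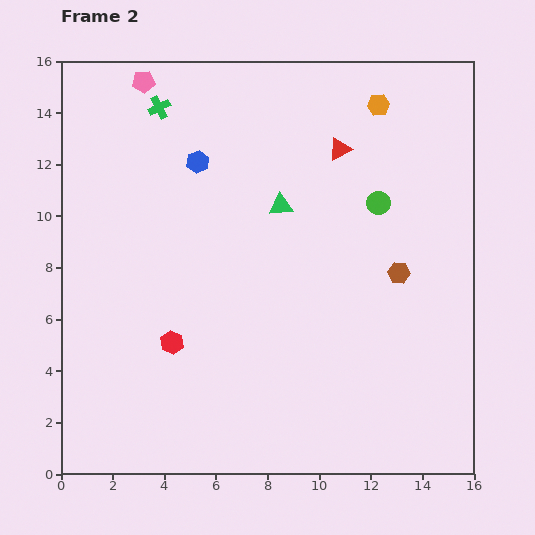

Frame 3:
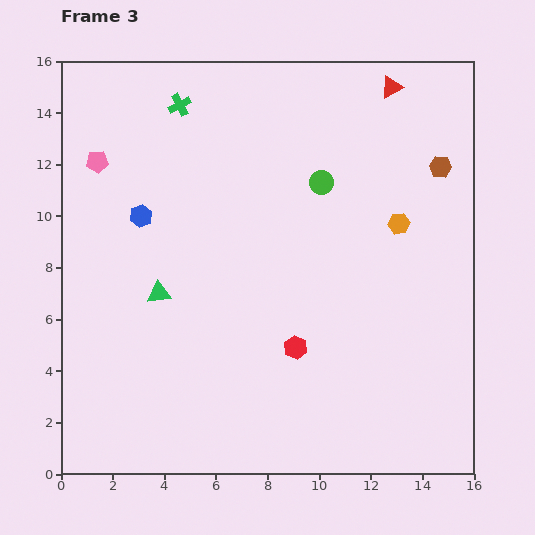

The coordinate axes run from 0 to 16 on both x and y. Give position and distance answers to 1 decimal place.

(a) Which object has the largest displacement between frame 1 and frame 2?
the green triangle

(moved 5.9; next 4.8)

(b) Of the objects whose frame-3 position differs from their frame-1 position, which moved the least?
the red hexagon

(moved 0.4)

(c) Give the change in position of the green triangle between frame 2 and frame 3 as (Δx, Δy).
(-4.7, -3.4)

The green triangle was at (8.5, 10.4) in frame 2 and (3.8, 7.0) in frame 3.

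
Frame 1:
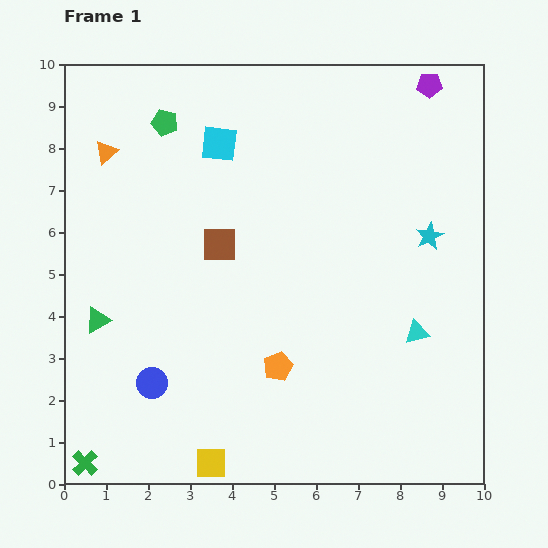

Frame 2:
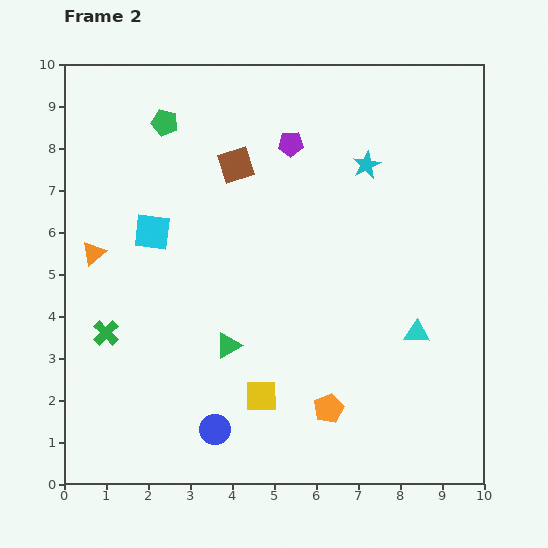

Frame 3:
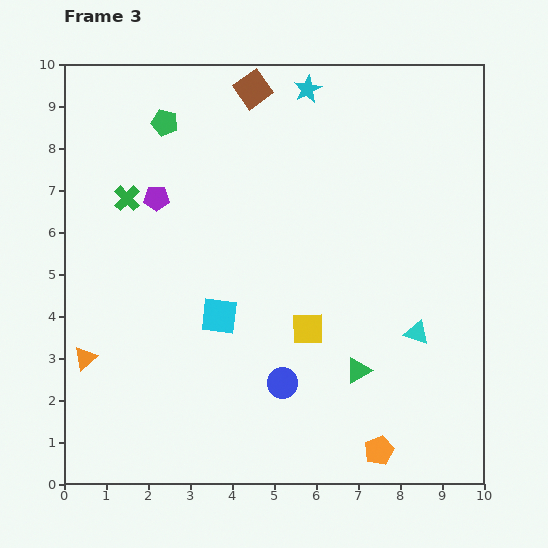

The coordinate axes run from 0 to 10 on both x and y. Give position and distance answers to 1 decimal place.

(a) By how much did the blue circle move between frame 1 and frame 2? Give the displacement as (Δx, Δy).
(1.5, -1.1)

The blue circle was at (2.1, 2.4) in frame 1 and (3.6, 1.3) in frame 2.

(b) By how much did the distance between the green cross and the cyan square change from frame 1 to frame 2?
-5.6

Distance in frame 1: 8.2. Distance in frame 2: 2.6.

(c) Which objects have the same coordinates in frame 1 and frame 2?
the green pentagon, the cyan triangle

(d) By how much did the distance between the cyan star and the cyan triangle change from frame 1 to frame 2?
+1.9

Distance in frame 1: 2.3. Distance in frame 2: 4.2.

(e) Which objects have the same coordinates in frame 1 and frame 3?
the green pentagon, the cyan triangle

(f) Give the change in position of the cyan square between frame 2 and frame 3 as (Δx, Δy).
(1.6, -2.0)

The cyan square was at (2.1, 6.0) in frame 2 and (3.7, 4.0) in frame 3.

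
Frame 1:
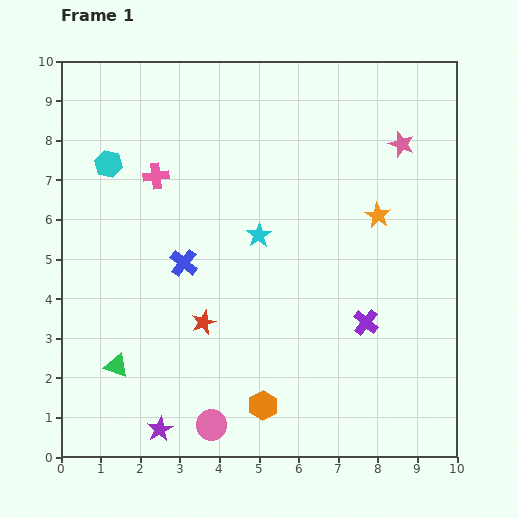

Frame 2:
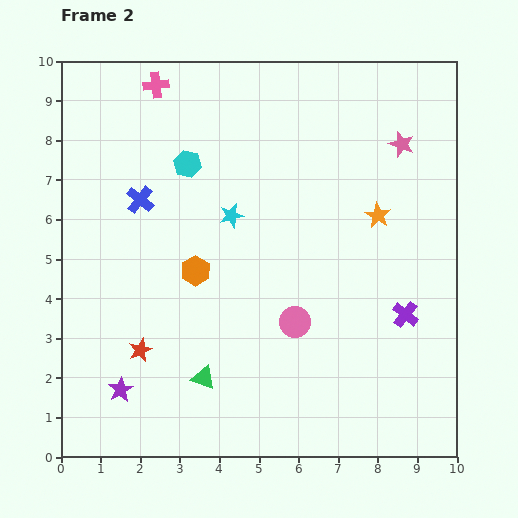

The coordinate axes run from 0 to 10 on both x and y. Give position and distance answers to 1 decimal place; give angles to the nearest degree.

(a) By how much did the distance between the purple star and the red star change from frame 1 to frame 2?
-1.8

Distance in frame 1: 2.9. Distance in frame 2: 1.1.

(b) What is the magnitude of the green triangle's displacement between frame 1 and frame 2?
2.2

The green triangle moved from (1.4, 2.3) to (3.6, 2.0), a distance of √(2.2² + 0.3²) ≈ 2.2.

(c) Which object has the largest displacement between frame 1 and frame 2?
the orange hexagon

(moved 3.8; next 3.3)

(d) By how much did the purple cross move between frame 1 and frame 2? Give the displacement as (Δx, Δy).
(1.0, 0.2)

The purple cross was at (7.7, 3.4) in frame 1 and (8.7, 3.6) in frame 2.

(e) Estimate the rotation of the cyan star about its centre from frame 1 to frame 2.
19° clockwise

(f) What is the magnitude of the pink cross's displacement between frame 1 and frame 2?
2.3

The pink cross moved from (2.4, 7.1) to (2.4, 9.4), a distance of √(0.0² + 2.3²) ≈ 2.3.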